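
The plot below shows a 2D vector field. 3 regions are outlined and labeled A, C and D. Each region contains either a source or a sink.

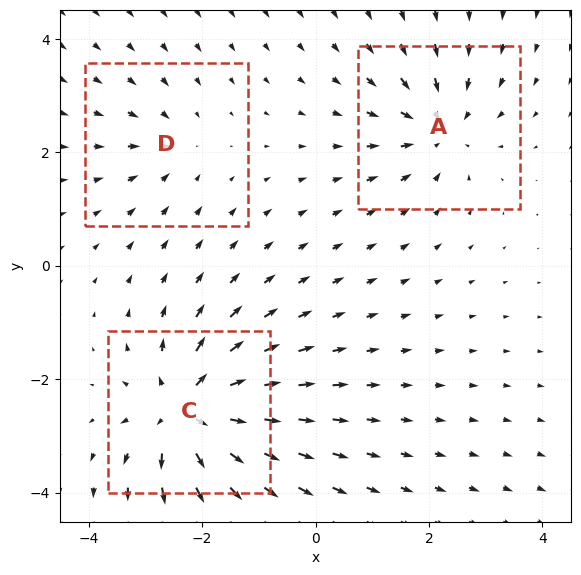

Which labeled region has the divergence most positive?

Divergence at each region's feature centre — A: about -4, C: about +6, D: about -2. Region C is most positive.

C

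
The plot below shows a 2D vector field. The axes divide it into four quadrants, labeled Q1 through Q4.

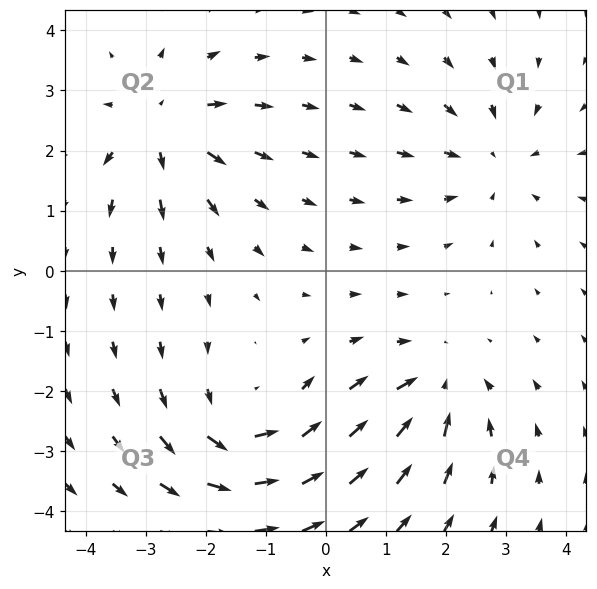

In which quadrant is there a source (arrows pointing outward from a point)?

Q2

The source sits at approximately (-2.7, 2.4), which lies in quadrant Q2. The divergence there is about +4, positive as expected for a source.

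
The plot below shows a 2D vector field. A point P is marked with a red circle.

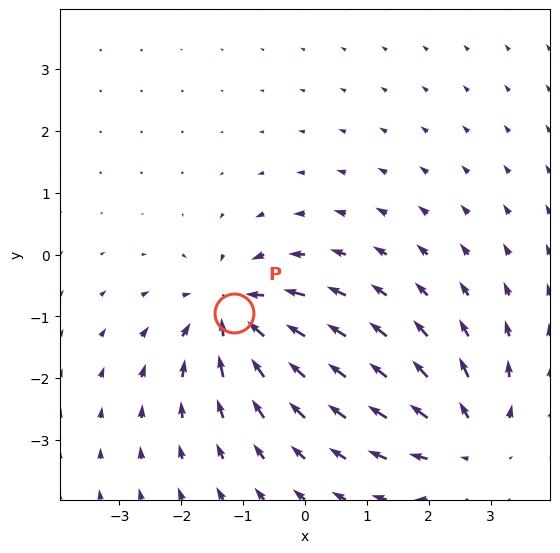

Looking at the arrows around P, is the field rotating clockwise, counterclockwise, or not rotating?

not rotating

Near P at (-1.1, -0.9) the arrows show no circulation. The curl there is ≈0.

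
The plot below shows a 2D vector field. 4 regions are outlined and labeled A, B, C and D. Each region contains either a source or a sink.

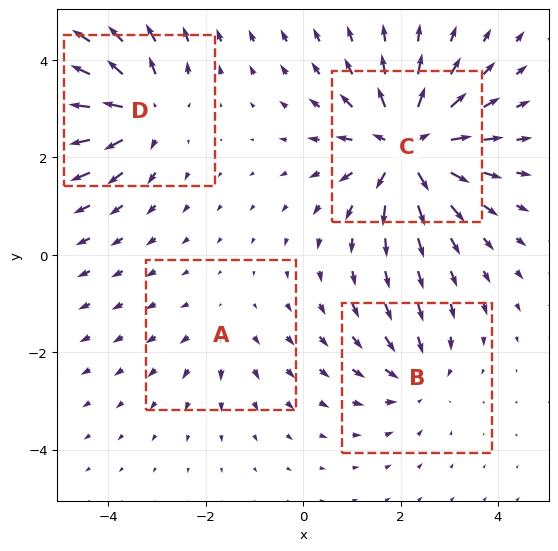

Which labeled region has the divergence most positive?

Divergence at each region's feature centre — A: about +2, B: about -4, C: about +7, D: about +5. Region C is most positive.

C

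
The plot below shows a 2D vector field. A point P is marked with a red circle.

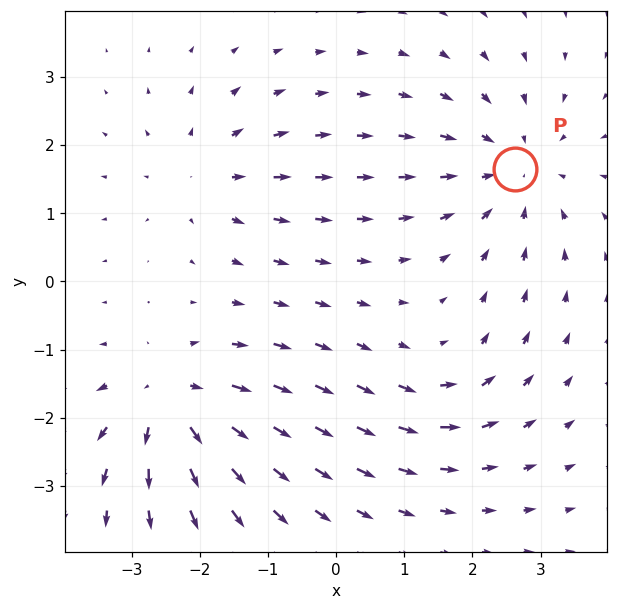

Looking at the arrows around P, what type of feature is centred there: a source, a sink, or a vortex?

sink

At P (2.6, 1.6) the arrows converge inward. Divergence about -4, curl ≈0 — negative divergence with near-zero curl is a sink.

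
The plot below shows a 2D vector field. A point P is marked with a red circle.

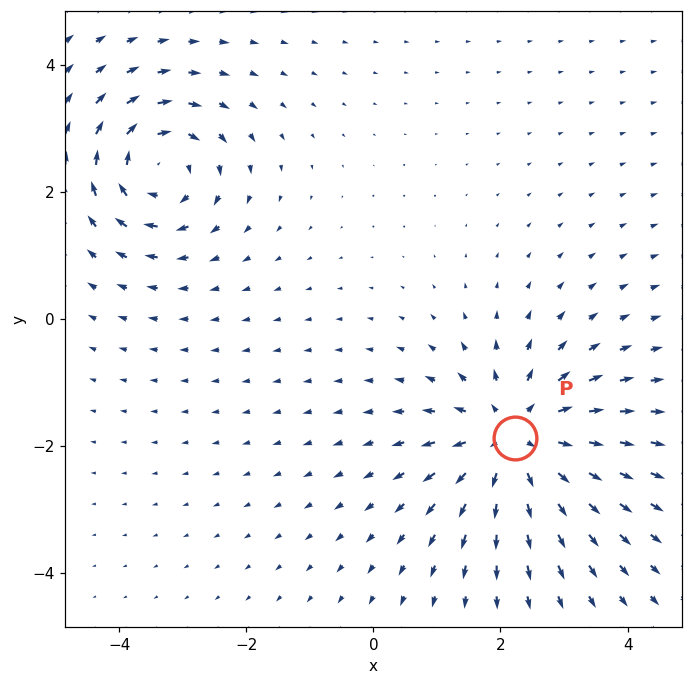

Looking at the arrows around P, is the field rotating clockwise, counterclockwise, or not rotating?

Near P at (2.2, -1.9) the arrows show no circulation. The curl there is ≈0.

not rotating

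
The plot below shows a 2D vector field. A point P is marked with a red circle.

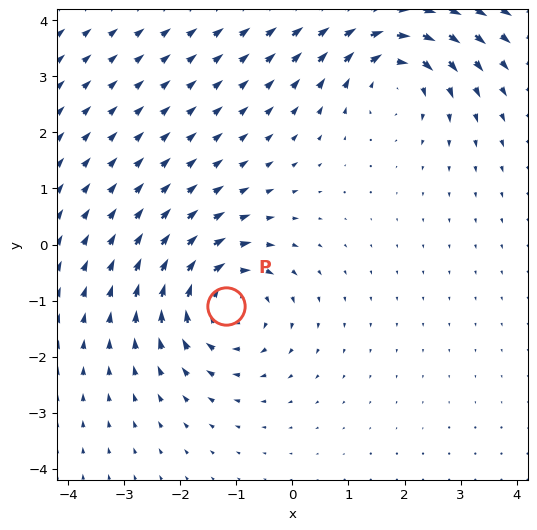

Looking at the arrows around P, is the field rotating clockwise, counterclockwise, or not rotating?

clockwise

Near P at (-1.2, -1.1) the arrows circulate clockwise. The curl (z-component) there is about -5; negative curl means clockwise rotation.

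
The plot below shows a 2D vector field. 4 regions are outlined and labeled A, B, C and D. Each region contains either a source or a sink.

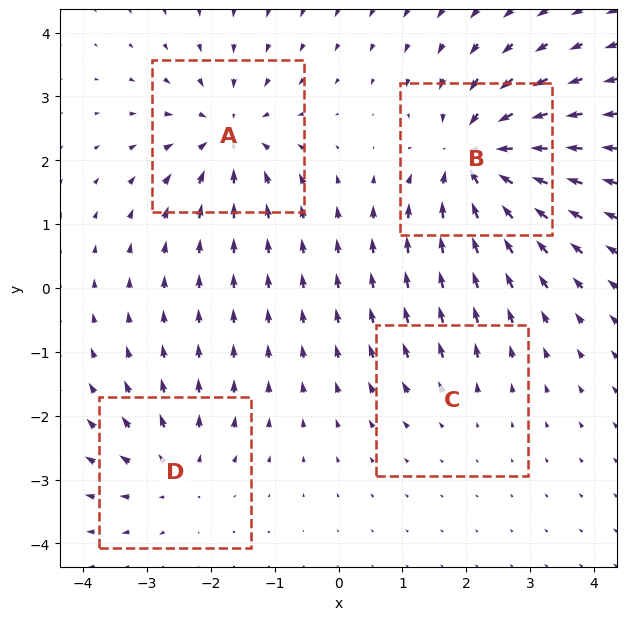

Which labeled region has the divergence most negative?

B

Divergence at each region's feature centre — A: about -5, B: about -7, C: about +2, D: about +4. Region B is most negative.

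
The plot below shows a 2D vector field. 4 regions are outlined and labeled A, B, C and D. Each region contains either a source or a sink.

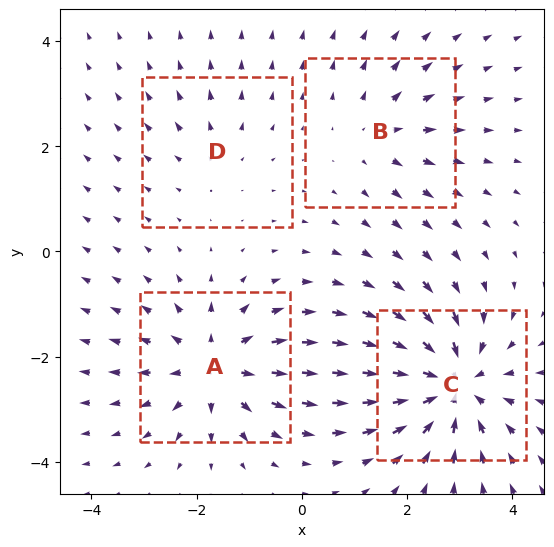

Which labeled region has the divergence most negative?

Divergence at each region's feature centre — A: about +5, B: about +3, C: about -7, D: about +2. Region C is most negative.

C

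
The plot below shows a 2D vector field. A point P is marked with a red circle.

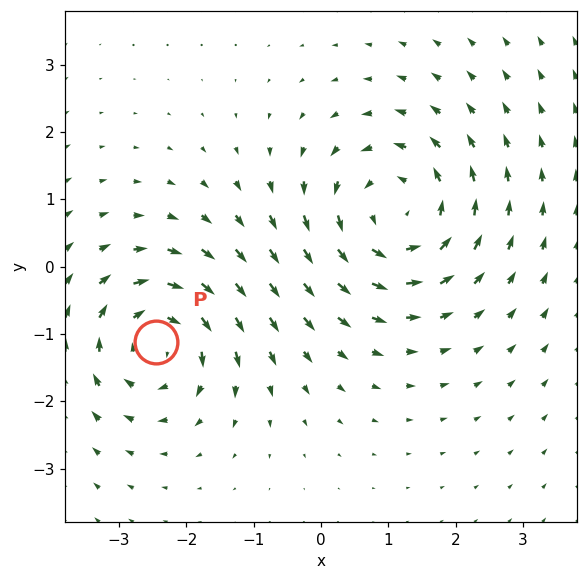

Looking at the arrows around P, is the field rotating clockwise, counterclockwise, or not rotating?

clockwise

Near P at (-2.4, -1.1) the arrows circulate clockwise. The curl (z-component) there is about -3; negative curl means clockwise rotation.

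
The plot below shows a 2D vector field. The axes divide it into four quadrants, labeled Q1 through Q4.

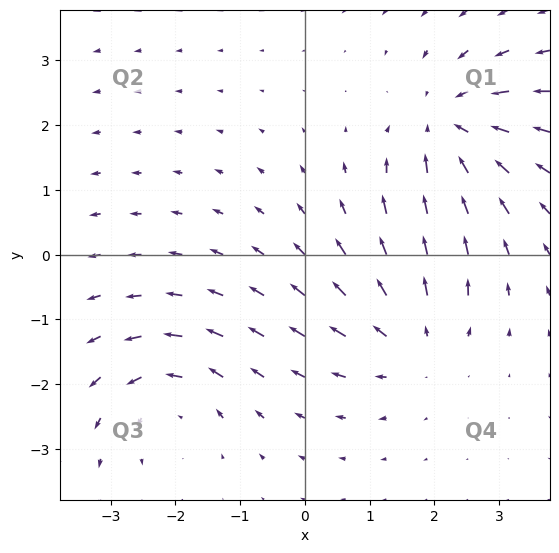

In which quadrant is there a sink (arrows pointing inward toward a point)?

The sink sits at approximately (2.2, 2.0), which lies in quadrant Q1. The divergence there is about -5, negative as expected for a sink.

Q1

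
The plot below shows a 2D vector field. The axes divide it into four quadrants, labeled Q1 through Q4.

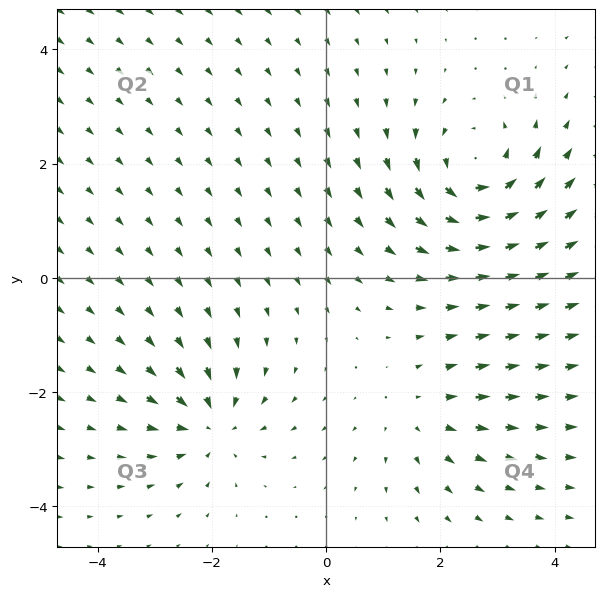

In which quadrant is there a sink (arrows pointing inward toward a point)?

The sink sits at approximately (-2.0, -2.6), which lies in quadrant Q3. The divergence there is about -4, negative as expected for a sink.

Q3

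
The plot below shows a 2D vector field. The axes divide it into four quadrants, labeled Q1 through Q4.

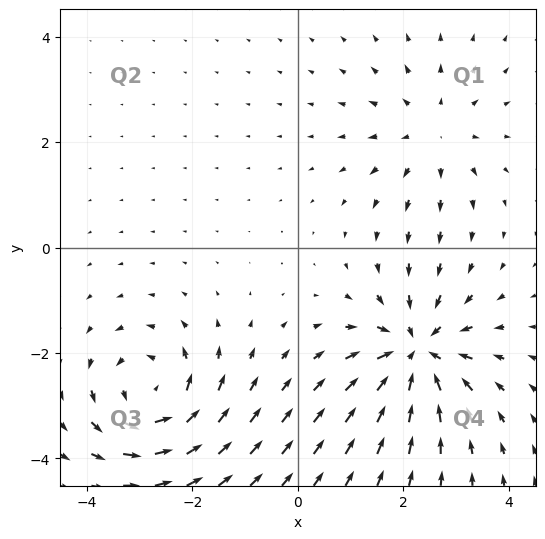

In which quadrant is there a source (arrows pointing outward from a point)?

Q1

The source sits at approximately (2.6, 2.2), which lies in quadrant Q1. The divergence there is about +3, positive as expected for a source.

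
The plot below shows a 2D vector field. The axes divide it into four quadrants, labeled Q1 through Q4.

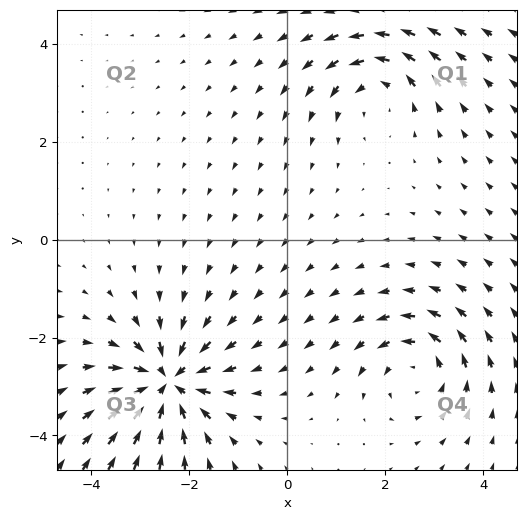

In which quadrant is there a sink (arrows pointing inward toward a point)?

The sink sits at approximately (-2.4, -2.9), which lies in quadrant Q3. The divergence there is about -6, negative as expected for a sink.

Q3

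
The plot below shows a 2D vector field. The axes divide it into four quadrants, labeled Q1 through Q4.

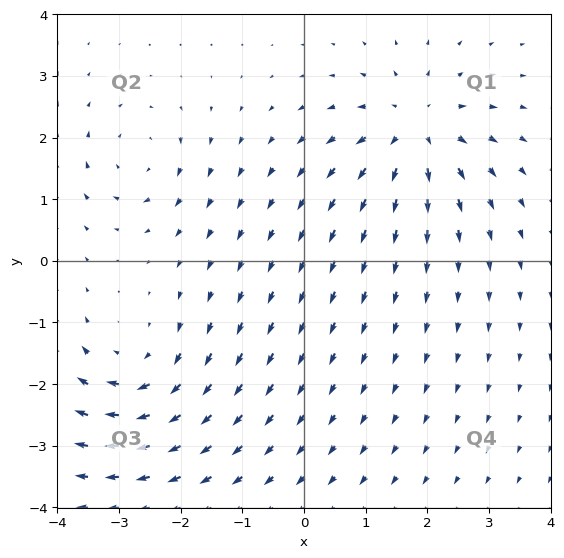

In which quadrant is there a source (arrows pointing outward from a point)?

Q1

The source sits at approximately (1.8, 2.1), which lies in quadrant Q1. The divergence there is about +5, positive as expected for a source.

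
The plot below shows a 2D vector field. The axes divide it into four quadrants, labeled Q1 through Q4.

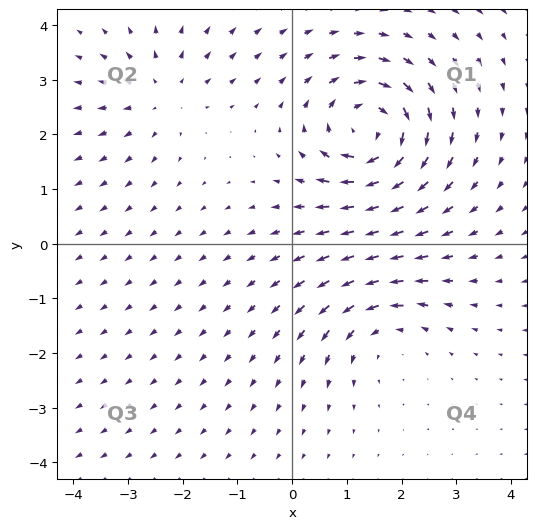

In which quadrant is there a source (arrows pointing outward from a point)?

Q2

The source sits at approximately (-2.4, 2.7), which lies in quadrant Q2. The divergence there is about +3, positive as expected for a source.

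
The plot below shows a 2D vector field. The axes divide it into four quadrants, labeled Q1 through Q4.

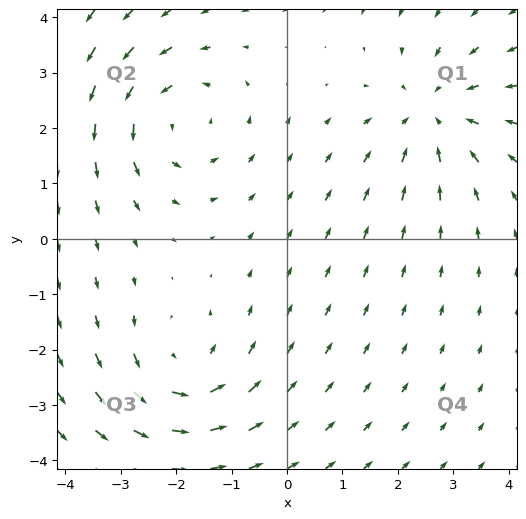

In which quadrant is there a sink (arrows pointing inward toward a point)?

Q1

The sink sits at approximately (2.6, 2.2), which lies in quadrant Q1. The divergence there is about -4, negative as expected for a sink.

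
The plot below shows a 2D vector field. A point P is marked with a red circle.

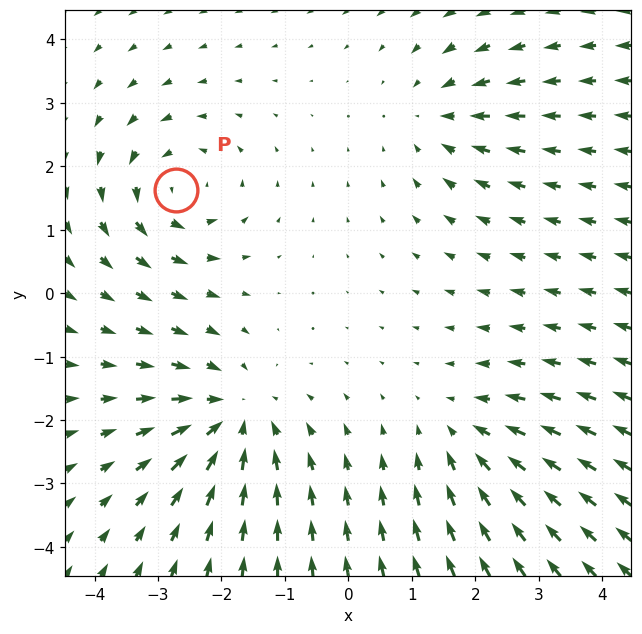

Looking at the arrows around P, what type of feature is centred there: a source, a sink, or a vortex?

vortex

At P (-2.7, 1.6) the arrows circulate counterclockwise. Divergence ≈0, curl about +4 — near-zero divergence with nonzero curl is a vortex.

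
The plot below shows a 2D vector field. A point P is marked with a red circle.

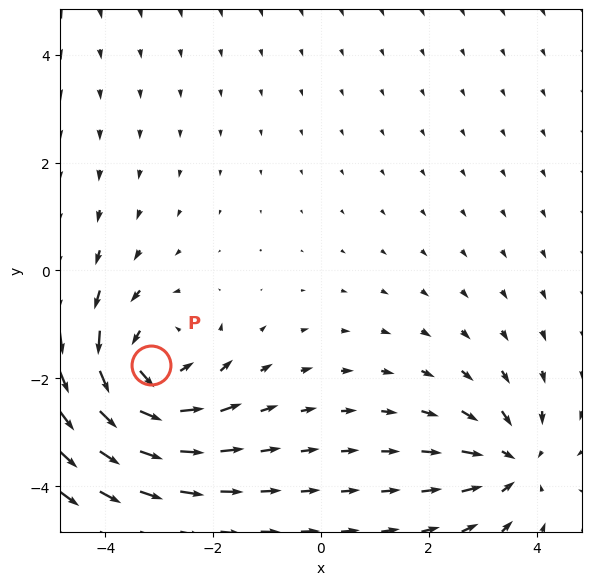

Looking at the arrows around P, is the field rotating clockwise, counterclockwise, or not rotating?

counterclockwise

Near P at (-3.1, -1.8) the arrows circulate counterclockwise. The curl (z-component) there is about +4; positive curl means counterclockwise rotation.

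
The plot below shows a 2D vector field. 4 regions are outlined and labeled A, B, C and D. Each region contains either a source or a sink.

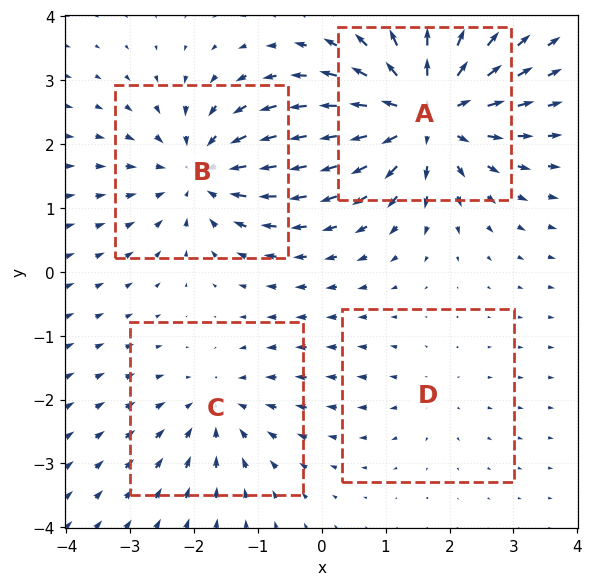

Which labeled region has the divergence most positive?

A

Divergence at each region's feature centre — A: about +7, B: about -5, C: about -3, D: about +2. Region A is most positive.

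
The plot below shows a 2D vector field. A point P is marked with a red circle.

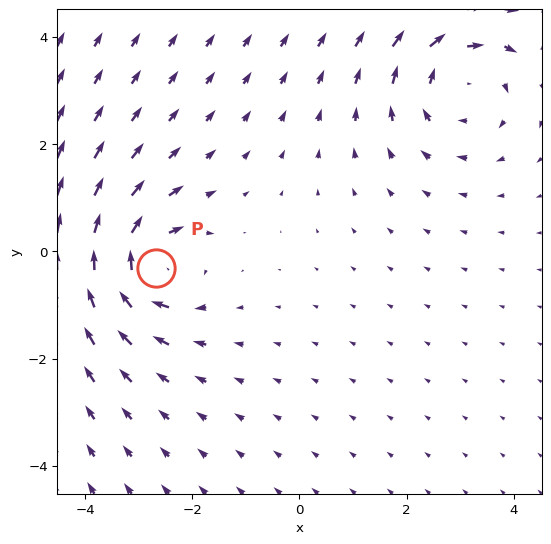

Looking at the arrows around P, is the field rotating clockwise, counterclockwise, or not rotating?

clockwise

Near P at (-2.7, -0.3) the arrows circulate clockwise. The curl (z-component) there is about -7; negative curl means clockwise rotation.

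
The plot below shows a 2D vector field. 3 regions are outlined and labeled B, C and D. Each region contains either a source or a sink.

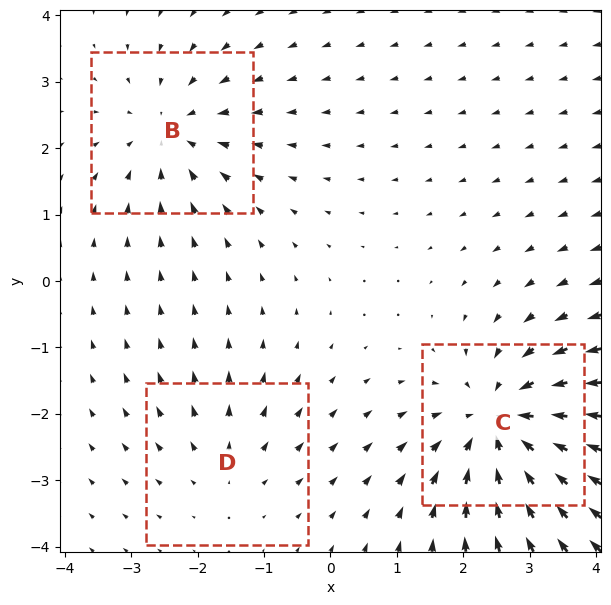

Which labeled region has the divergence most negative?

Divergence at each region's feature centre — B: about -3, C: about -4, D: about +2. Region C is most negative.

C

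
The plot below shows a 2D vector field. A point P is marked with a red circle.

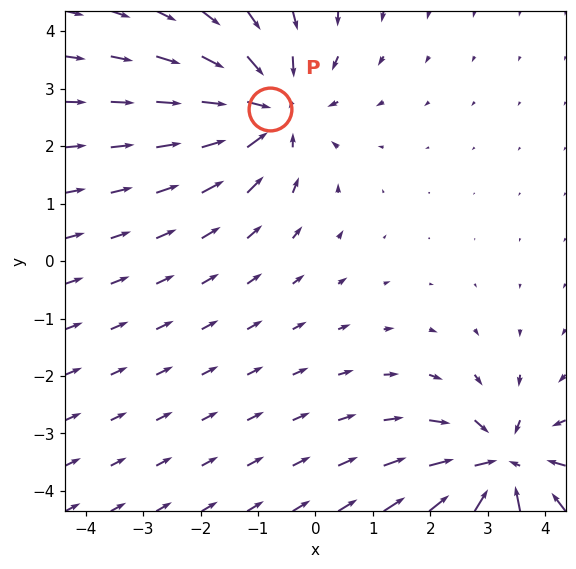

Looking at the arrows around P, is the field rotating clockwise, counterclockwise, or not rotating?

not rotating

Near P at (-0.8, 2.6) the arrows show no circulation. The curl there is ≈0.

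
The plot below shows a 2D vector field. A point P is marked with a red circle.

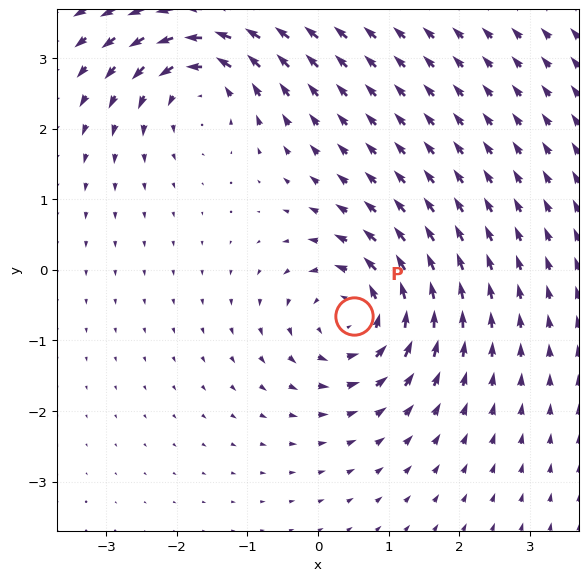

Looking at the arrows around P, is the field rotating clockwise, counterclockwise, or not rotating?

Near P at (0.5, -0.7) the arrows circulate counterclockwise. The curl (z-component) there is about +6; positive curl means counterclockwise rotation.

counterclockwise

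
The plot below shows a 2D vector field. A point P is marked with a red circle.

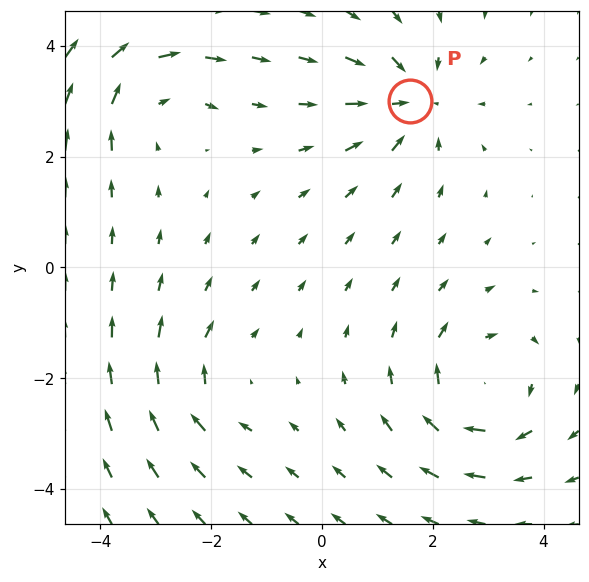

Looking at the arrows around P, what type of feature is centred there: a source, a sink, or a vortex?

sink

At P (1.6, 3.0) the arrows converge inward. Divergence about -4, curl ≈0 — negative divergence with near-zero curl is a sink.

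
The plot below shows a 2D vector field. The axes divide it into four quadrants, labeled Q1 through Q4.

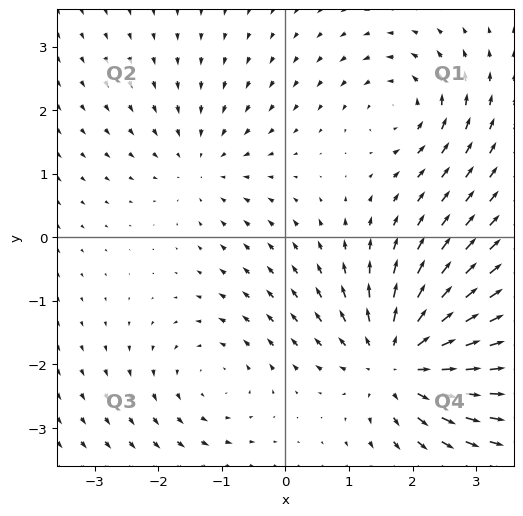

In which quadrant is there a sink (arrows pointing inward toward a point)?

Q2

The sink sits at approximately (-1.3, 1.2), which lies in quadrant Q2. The divergence there is about -3, negative as expected for a sink.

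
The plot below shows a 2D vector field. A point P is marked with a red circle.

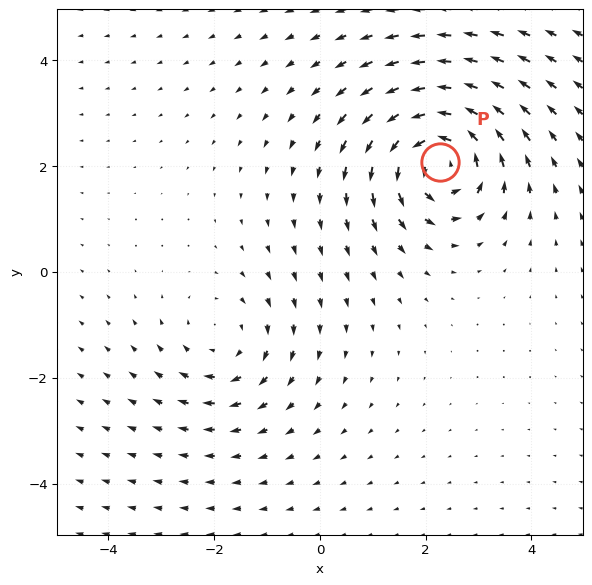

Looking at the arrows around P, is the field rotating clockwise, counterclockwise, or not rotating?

counterclockwise

Near P at (2.3, 2.1) the arrows circulate counterclockwise. The curl (z-component) there is about +6; positive curl means counterclockwise rotation.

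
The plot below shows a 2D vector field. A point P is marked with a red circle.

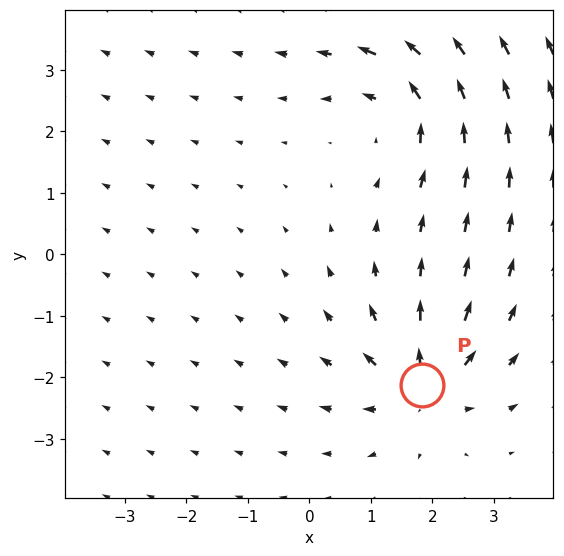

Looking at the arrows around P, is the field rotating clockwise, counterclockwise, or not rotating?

Near P at (1.8, -2.1) the arrows show no circulation. The curl there is ≈0.

not rotating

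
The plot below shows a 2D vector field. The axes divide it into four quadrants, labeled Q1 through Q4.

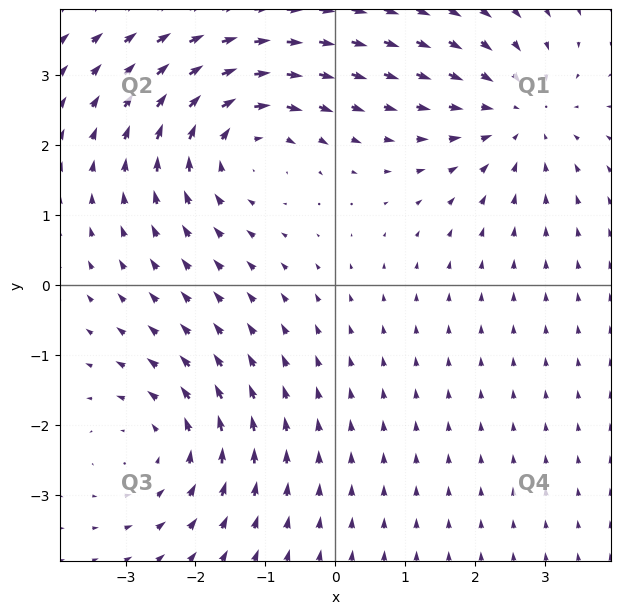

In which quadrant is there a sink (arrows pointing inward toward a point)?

The sink sits at approximately (2.6, 2.4), which lies in quadrant Q1. The divergence there is about -3, negative as expected for a sink.

Q1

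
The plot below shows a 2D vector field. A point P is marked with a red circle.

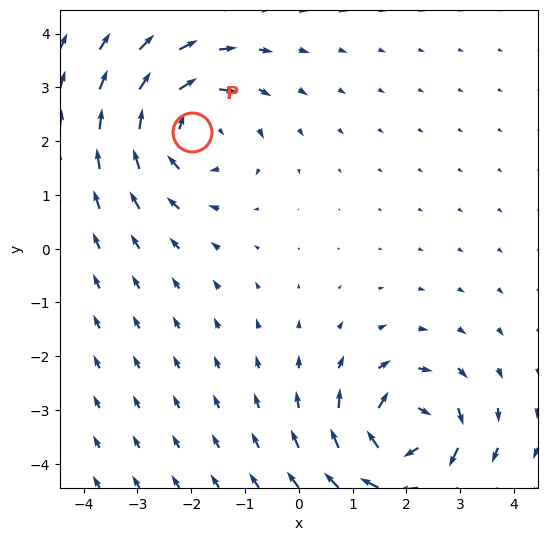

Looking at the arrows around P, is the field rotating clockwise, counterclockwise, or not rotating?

clockwise

Near P at (-2.0, 2.2) the arrows circulate clockwise. The curl (z-component) there is about -4; negative curl means clockwise rotation.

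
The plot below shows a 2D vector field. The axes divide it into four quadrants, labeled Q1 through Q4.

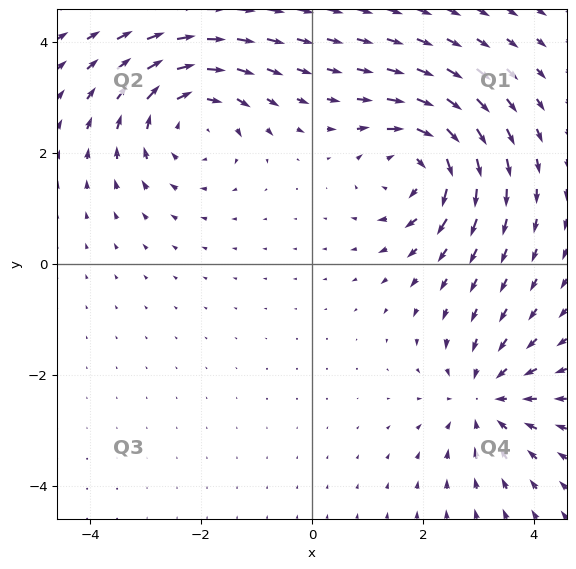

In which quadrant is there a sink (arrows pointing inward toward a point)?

Q4

The sink sits at approximately (3.1, -2.4), which lies in quadrant Q4. The divergence there is about -3, negative as expected for a sink.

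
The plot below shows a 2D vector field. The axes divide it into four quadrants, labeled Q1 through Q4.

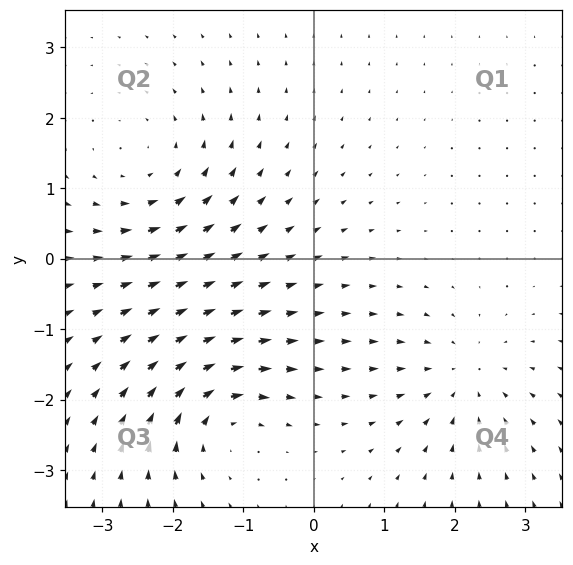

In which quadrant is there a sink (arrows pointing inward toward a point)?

The sink sits at approximately (2.1, -1.7), which lies in quadrant Q4. The divergence there is about -4, negative as expected for a sink.

Q4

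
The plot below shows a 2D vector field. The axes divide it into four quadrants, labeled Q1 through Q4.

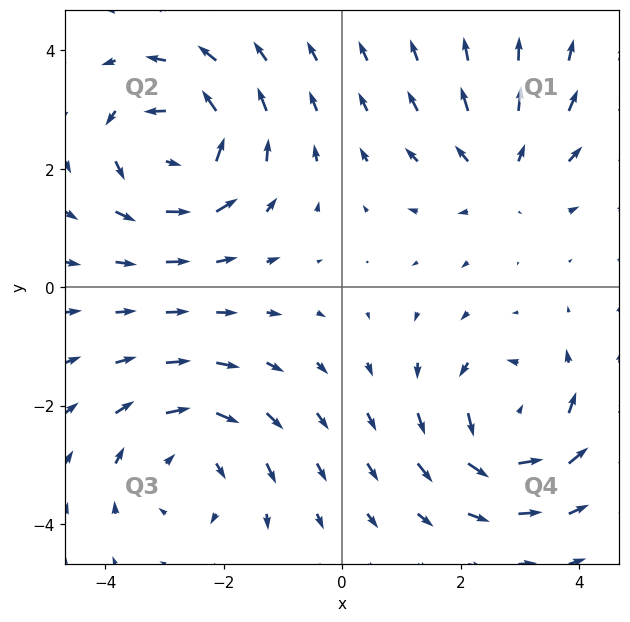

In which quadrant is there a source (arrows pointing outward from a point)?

The source sits at approximately (2.7, 1.9), which lies in quadrant Q1. The divergence there is about +3, positive as expected for a source.

Q1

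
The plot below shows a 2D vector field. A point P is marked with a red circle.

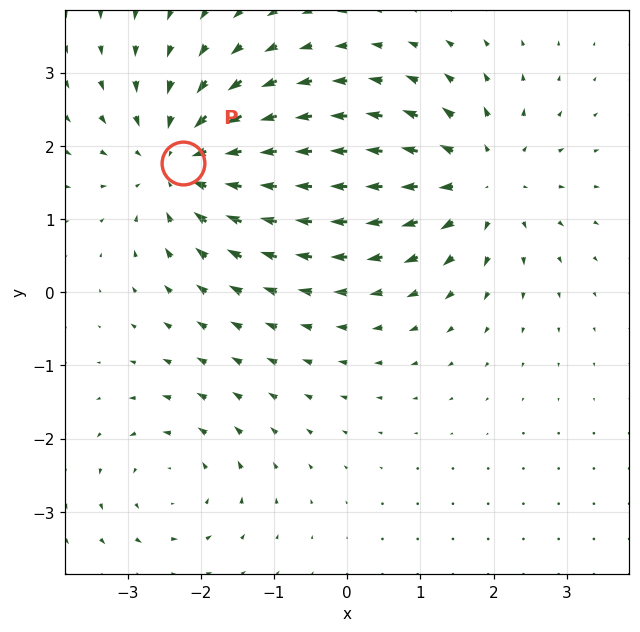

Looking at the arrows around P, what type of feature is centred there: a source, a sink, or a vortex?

sink

At P (-2.2, 1.8) the arrows converge inward. Divergence about -5, curl ≈0 — negative divergence with near-zero curl is a sink.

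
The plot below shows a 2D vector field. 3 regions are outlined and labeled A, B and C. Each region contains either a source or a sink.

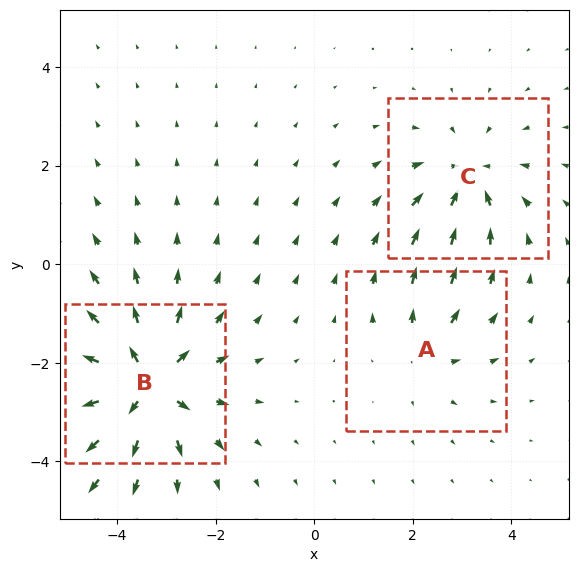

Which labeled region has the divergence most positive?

Divergence at each region's feature centre — A: about +2, B: about +5, C: about -3. Region B is most positive.

B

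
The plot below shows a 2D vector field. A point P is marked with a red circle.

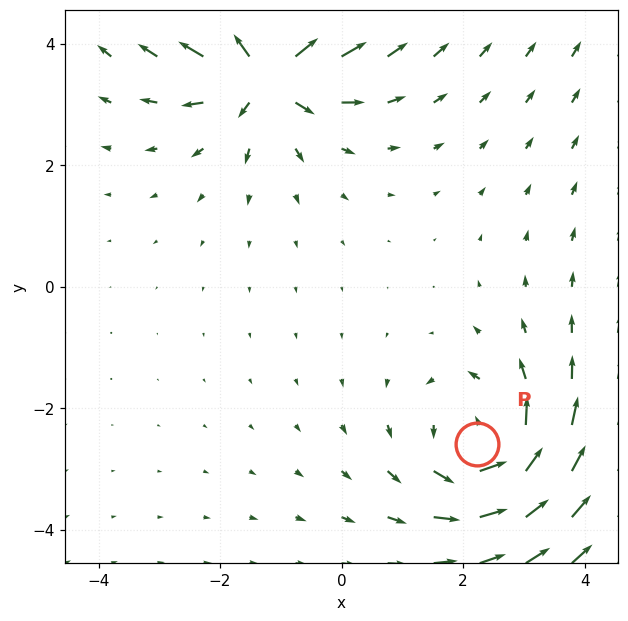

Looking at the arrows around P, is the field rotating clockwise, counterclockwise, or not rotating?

Near P at (2.2, -2.6) the arrows circulate counterclockwise. The curl (z-component) there is about +4; positive curl means counterclockwise rotation.

counterclockwise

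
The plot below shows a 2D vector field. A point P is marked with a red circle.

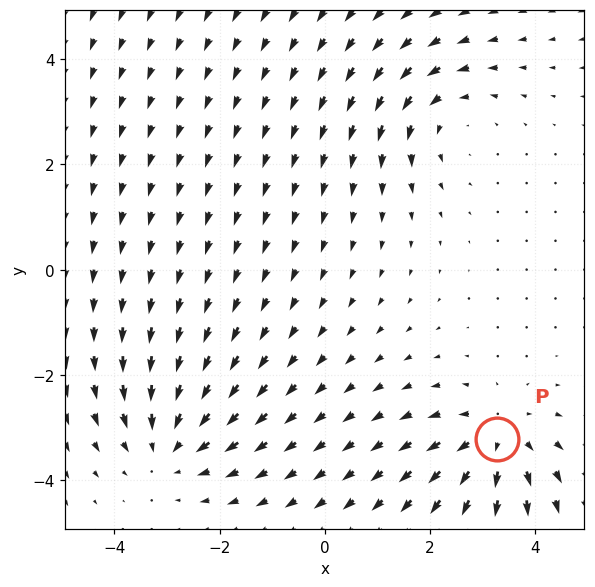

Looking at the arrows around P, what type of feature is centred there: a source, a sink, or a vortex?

source

At P (3.3, -3.2) the arrows spread outward. Divergence about +4, curl ≈0 — positive divergence with near-zero curl is a source.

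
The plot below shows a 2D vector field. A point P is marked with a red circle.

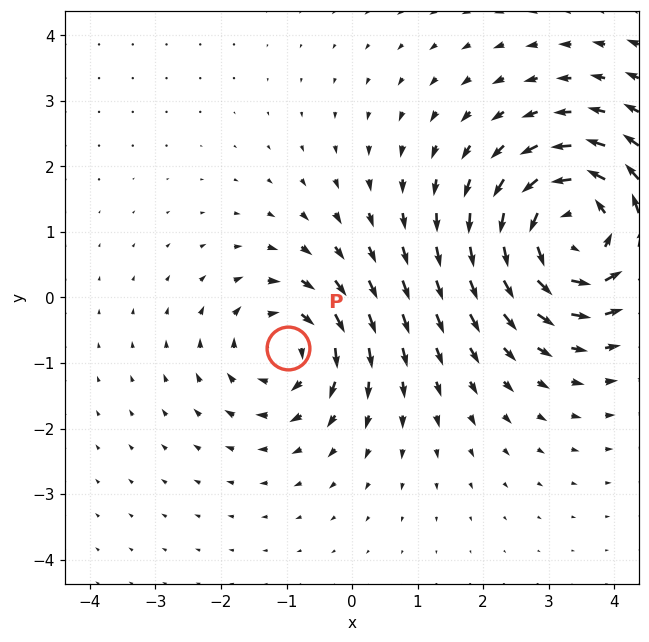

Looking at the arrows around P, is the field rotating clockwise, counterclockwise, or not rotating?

Near P at (-1.0, -0.8) the arrows circulate clockwise. The curl (z-component) there is about -3; negative curl means clockwise rotation.

clockwise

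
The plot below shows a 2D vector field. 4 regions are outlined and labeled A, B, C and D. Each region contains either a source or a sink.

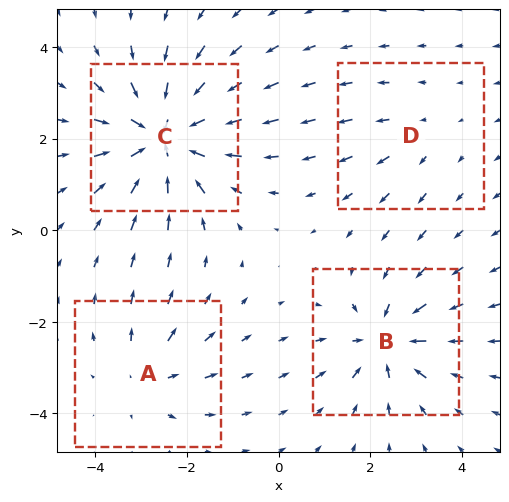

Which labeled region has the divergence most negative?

C

Divergence at each region's feature centre — A: about +3, B: about -5, C: about -7, D: about +2. Region C is most negative.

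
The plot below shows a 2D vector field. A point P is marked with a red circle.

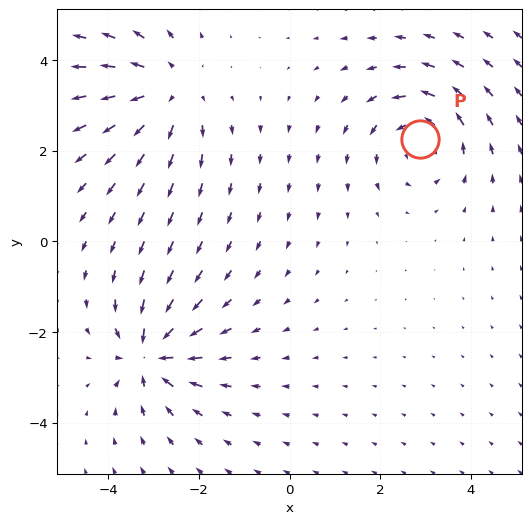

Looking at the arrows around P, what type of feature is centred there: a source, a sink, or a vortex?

vortex

At P (2.9, 2.3) the arrows circulate counterclockwise. Divergence ≈0, curl about +3 — near-zero divergence with nonzero curl is a vortex.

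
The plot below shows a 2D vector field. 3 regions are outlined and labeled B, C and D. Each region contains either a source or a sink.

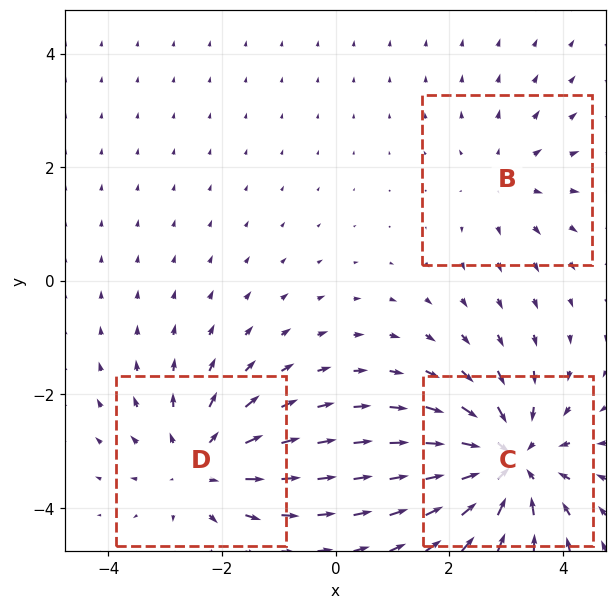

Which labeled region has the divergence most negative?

Divergence at each region's feature centre — B: about +2, C: about -4, D: about +3. Region C is most negative.

C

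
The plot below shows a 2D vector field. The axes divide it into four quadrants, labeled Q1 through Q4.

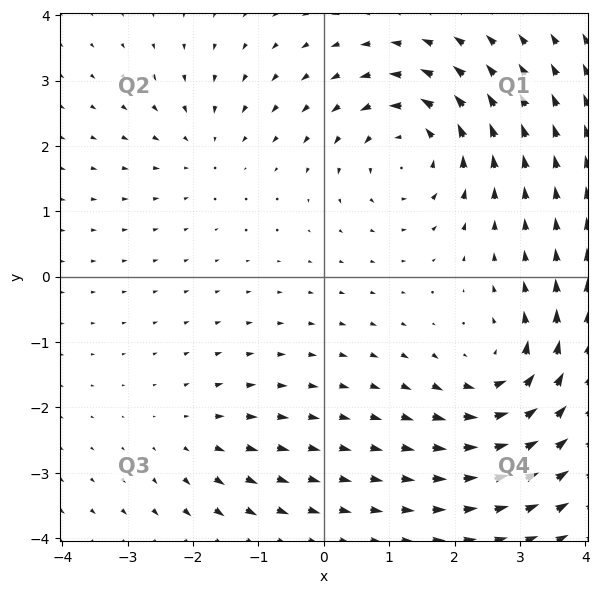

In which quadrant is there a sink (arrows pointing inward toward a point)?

Q2

The sink sits at approximately (-1.8, 2.0), which lies in quadrant Q2. The divergence there is about -3, negative as expected for a sink.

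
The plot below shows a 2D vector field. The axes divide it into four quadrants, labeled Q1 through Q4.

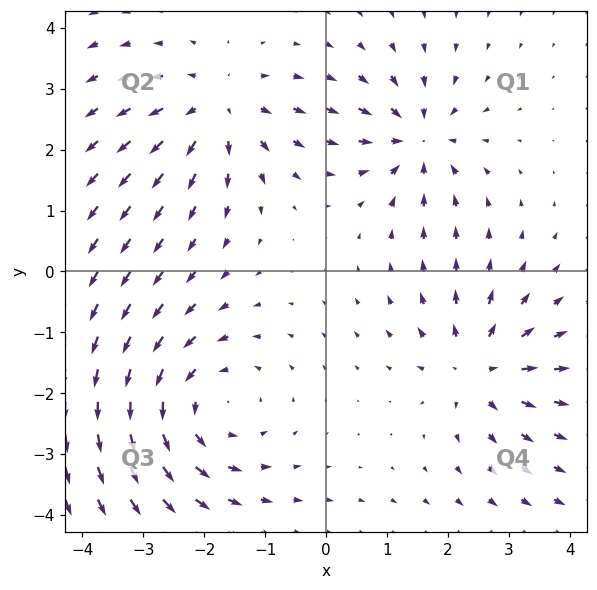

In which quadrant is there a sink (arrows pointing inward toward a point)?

The sink sits at approximately (1.5, 2.2), which lies in quadrant Q1. The divergence there is about -4, negative as expected for a sink.

Q1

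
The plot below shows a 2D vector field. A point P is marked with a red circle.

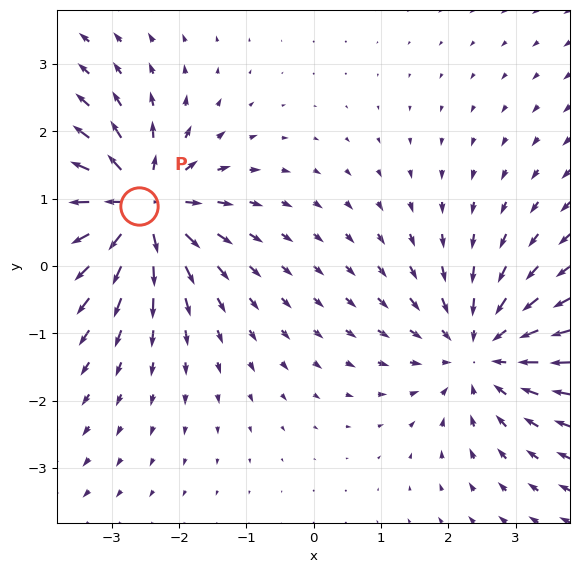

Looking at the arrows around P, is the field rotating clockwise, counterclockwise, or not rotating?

not rotating

Near P at (-2.6, 0.9) the arrows show no circulation. The curl there is ≈0.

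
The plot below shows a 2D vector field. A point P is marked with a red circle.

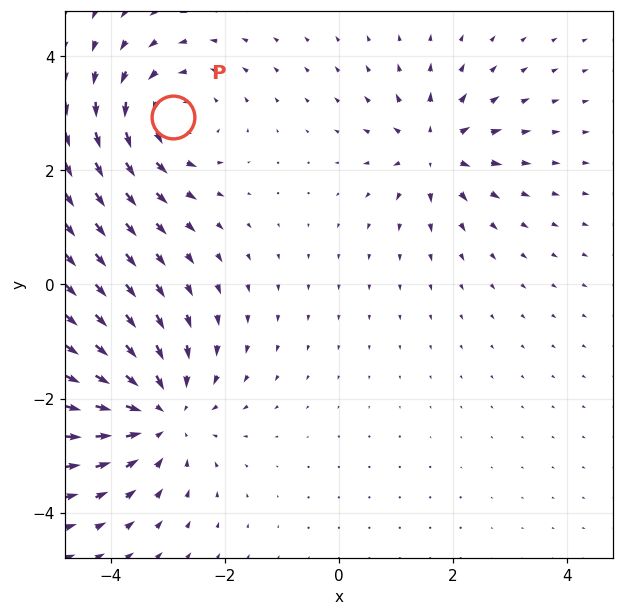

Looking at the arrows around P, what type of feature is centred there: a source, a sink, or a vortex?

At P (-2.9, 2.9) the arrows circulate counterclockwise. Divergence ≈0, curl about +4 — near-zero divergence with nonzero curl is a vortex.

vortex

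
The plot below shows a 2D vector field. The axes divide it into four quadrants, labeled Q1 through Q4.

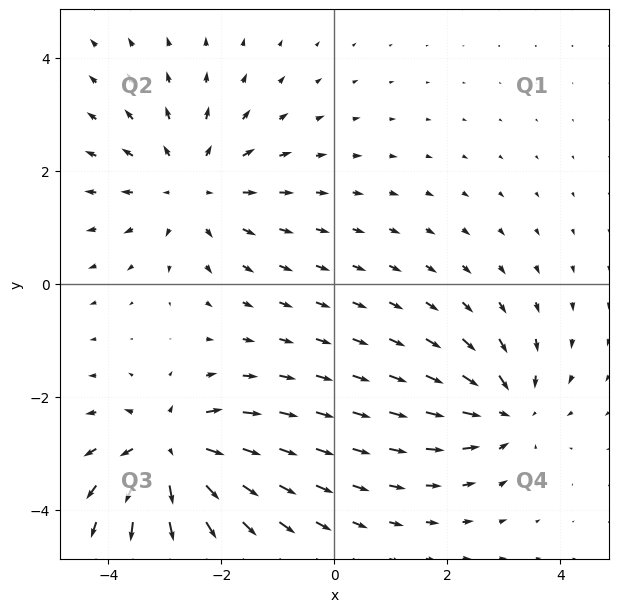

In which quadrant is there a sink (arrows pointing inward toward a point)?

Q4

The sink sits at approximately (3.1, -2.3), which lies in quadrant Q4. The divergence there is about -5, negative as expected for a sink.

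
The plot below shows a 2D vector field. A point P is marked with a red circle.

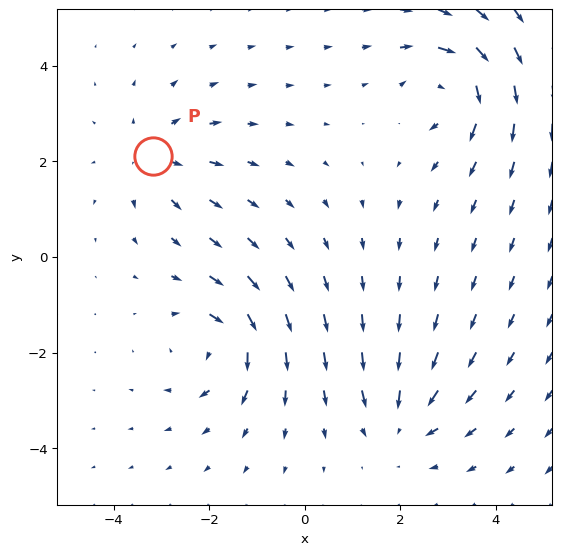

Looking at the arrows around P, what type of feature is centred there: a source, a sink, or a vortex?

source

At P (-3.2, 2.1) the arrows spread outward. Divergence about +3, curl ≈0 — positive divergence with near-zero curl is a source.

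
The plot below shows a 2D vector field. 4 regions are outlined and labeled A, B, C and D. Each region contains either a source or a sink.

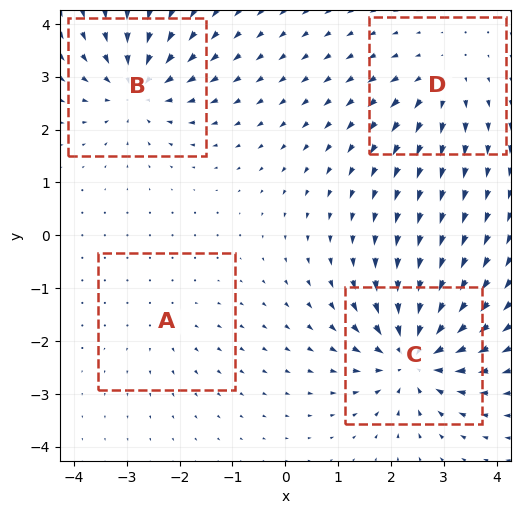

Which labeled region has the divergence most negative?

C

Divergence at each region's feature centre — A: about +2, B: about -6, C: about -8, D: about +4. Region C is most negative.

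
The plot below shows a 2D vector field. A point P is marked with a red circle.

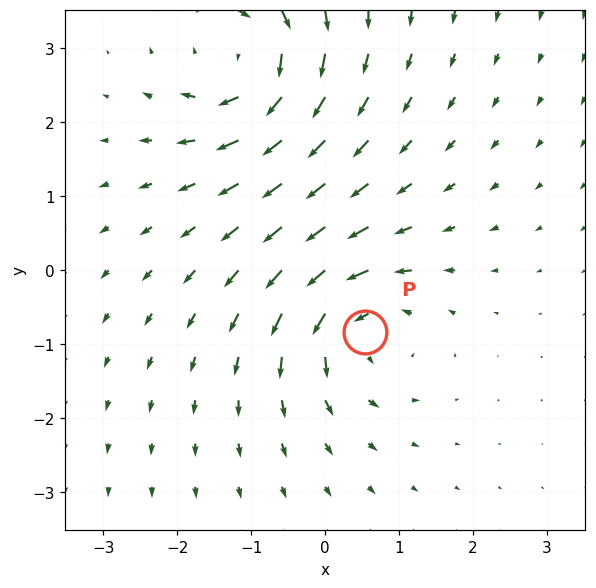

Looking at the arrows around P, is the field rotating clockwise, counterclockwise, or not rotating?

Near P at (0.5, -0.8) the arrows circulate counterclockwise. The curl (z-component) there is about +6; positive curl means counterclockwise rotation.

counterclockwise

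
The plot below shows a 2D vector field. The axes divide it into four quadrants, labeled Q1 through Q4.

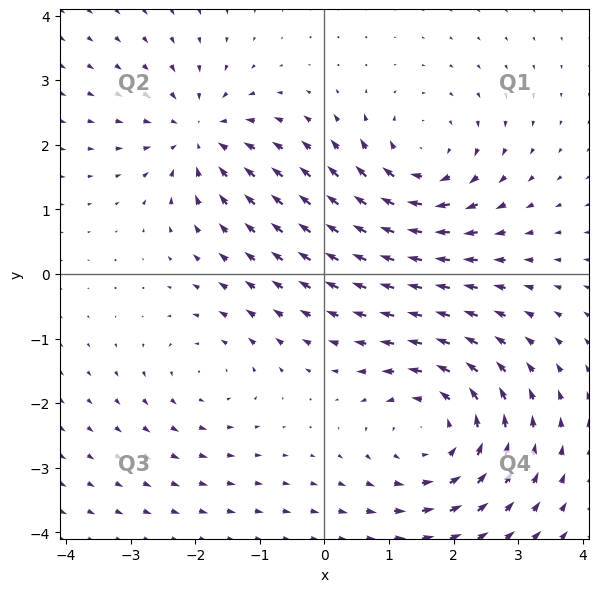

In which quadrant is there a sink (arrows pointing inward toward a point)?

The sink sits at approximately (-1.9, 2.1), which lies in quadrant Q2. The divergence there is about -4, negative as expected for a sink.

Q2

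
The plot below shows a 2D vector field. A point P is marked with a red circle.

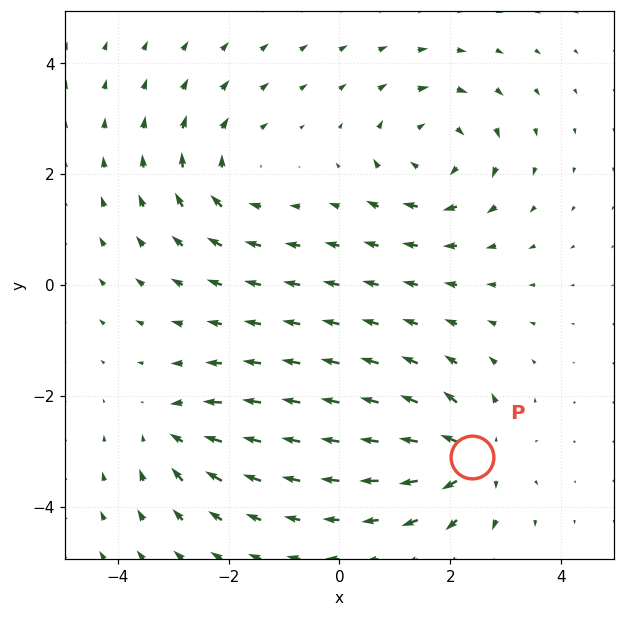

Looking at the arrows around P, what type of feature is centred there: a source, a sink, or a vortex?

source

At P (2.4, -3.1) the arrows spread outward. Divergence about +6, curl ≈0 — positive divergence with near-zero curl is a source.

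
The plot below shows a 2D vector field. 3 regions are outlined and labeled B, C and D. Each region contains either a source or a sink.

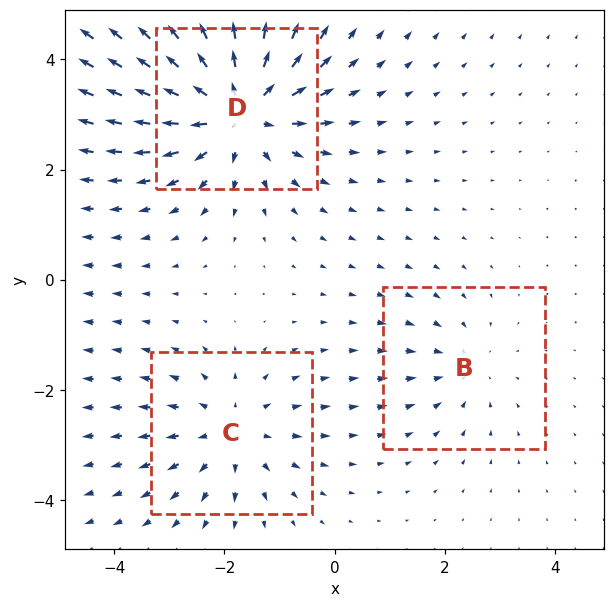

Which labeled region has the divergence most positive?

Divergence at each region's feature centre — B: about -2, C: about +3, D: about +5. Region D is most positive.

D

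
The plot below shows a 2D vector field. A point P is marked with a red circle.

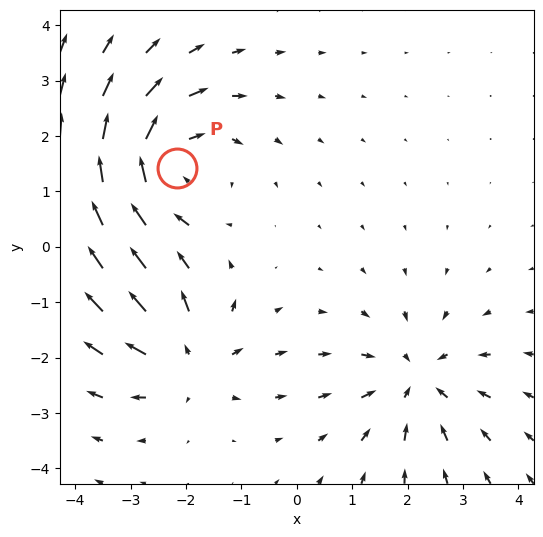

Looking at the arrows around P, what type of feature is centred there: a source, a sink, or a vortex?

vortex

At P (-2.2, 1.4) the arrows circulate clockwise. Divergence ≈0, curl about -3 — near-zero divergence with nonzero curl is a vortex.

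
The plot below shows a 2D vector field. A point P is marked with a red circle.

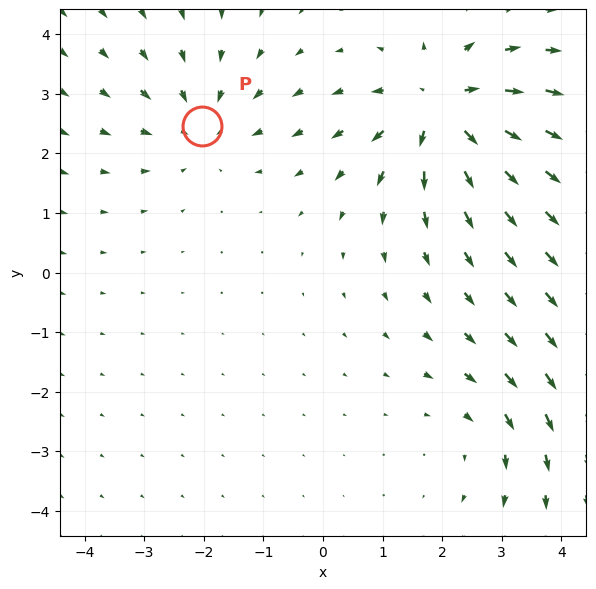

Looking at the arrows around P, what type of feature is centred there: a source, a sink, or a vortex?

sink

At P (-2.0, 2.5) the arrows converge inward. Divergence about -3, curl ≈0 — negative divergence with near-zero curl is a sink.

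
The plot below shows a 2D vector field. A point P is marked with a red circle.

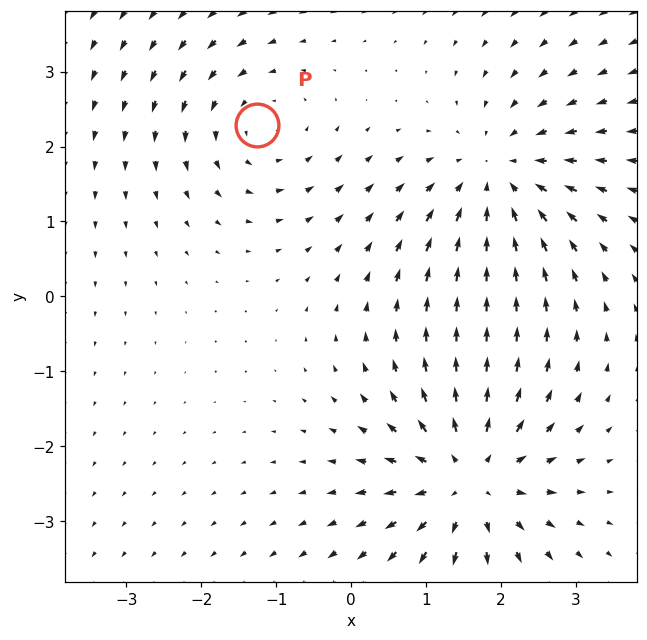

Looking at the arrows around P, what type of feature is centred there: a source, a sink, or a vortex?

vortex

At P (-1.3, 2.3) the arrows circulate counterclockwise. Divergence ≈0, curl about +3 — near-zero divergence with nonzero curl is a vortex.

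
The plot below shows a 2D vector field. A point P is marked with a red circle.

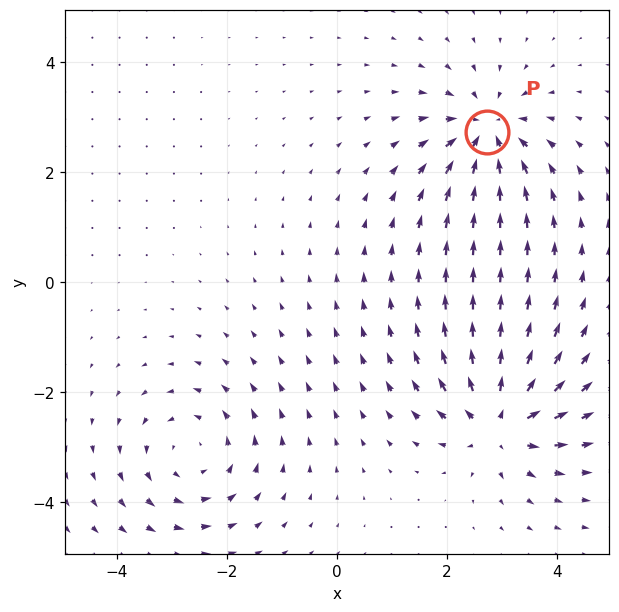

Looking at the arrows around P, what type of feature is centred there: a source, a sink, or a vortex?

sink

At P (2.7, 2.7) the arrows converge inward. Divergence about -6, curl ≈0 — negative divergence with near-zero curl is a sink.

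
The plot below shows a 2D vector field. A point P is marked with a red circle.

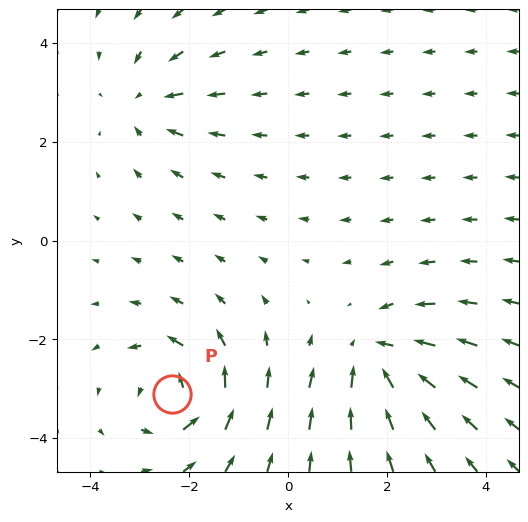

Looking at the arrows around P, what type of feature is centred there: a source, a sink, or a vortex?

vortex

At P (-2.4, -3.1) the arrows circulate counterclockwise. Divergence ≈0, curl about +5 — near-zero divergence with nonzero curl is a vortex.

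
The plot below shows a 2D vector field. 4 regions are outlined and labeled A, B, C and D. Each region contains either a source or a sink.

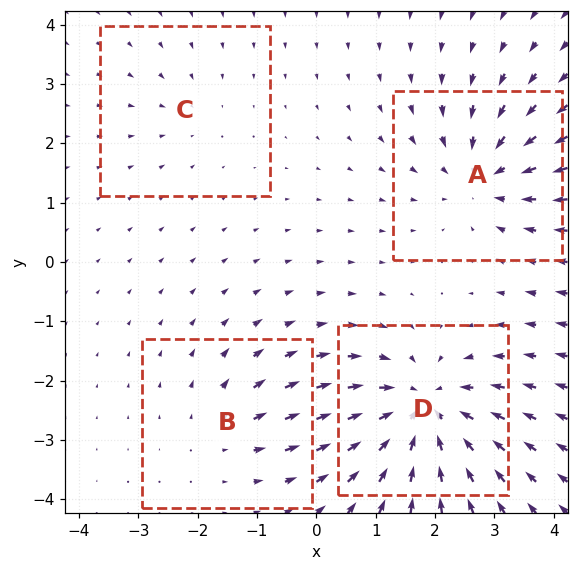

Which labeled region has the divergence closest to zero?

Divergence at each region's feature centre — A: about -5, B: about +3, C: about -2, D: about -7. Region C is closest to zero.

C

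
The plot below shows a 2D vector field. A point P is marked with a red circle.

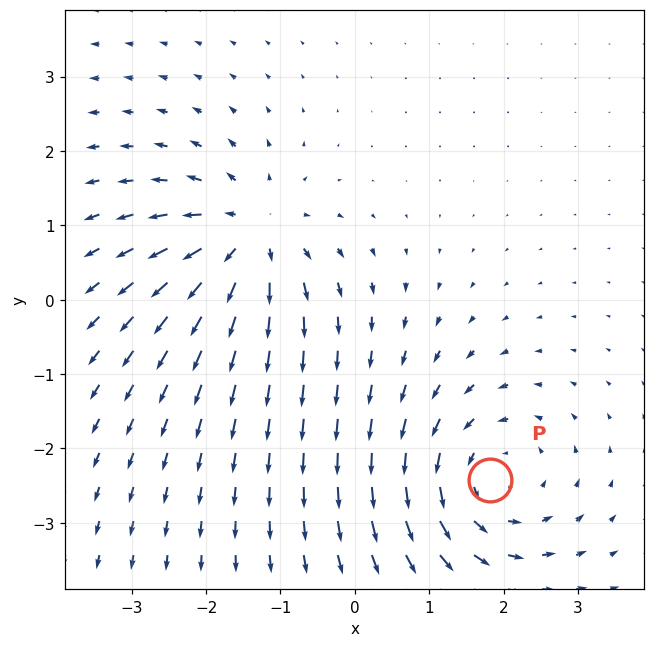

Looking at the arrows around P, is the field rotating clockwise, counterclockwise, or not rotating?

counterclockwise

Near P at (1.8, -2.4) the arrows circulate counterclockwise. The curl (z-component) there is about +5; positive curl means counterclockwise rotation.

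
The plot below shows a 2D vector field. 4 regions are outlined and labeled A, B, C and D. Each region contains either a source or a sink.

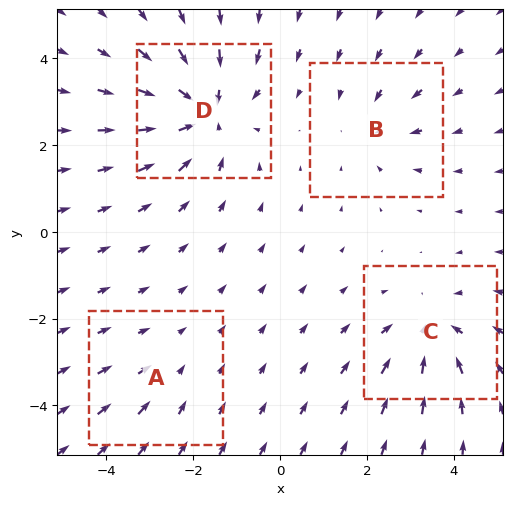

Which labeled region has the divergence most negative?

D

Divergence at each region's feature centre — A: about -2, B: about -3, C: about -5, D: about -7. Region D is most negative.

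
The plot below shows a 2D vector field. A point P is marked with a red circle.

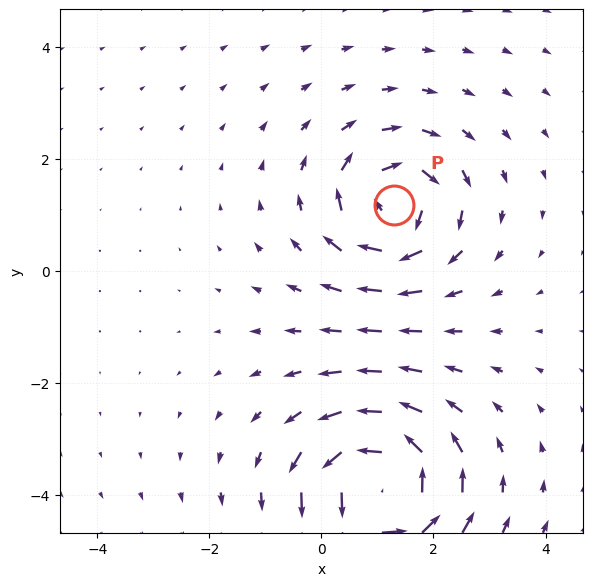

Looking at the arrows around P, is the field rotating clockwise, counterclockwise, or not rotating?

Near P at (1.3, 1.2) the arrows circulate clockwise. The curl (z-component) there is about -5; negative curl means clockwise rotation.

clockwise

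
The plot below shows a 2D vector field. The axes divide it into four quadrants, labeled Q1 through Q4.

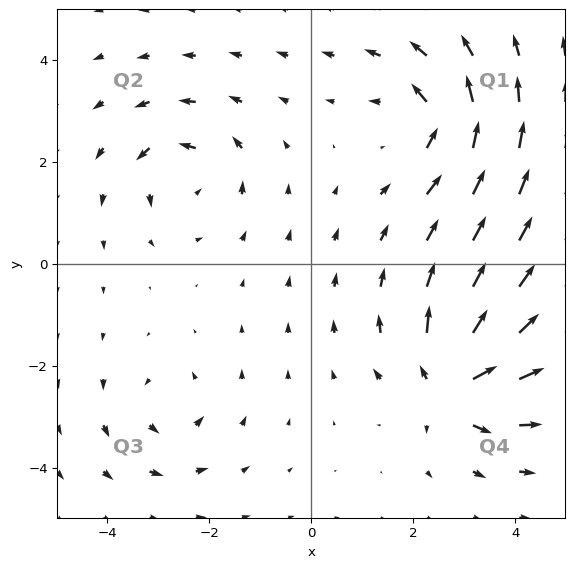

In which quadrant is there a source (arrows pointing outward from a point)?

Q4

The source sits at approximately (2.7, -2.4), which lies in quadrant Q4. The divergence there is about +7, positive as expected for a source.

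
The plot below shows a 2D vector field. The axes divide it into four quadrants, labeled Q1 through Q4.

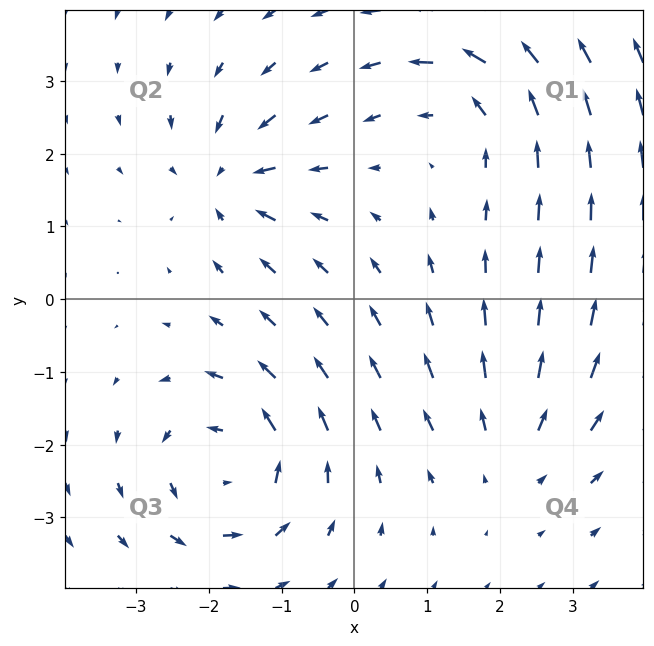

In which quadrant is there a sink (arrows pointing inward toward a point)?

Q2

The sink sits at approximately (-1.7, 1.6), which lies in quadrant Q2. The divergence there is about -5, negative as expected for a sink.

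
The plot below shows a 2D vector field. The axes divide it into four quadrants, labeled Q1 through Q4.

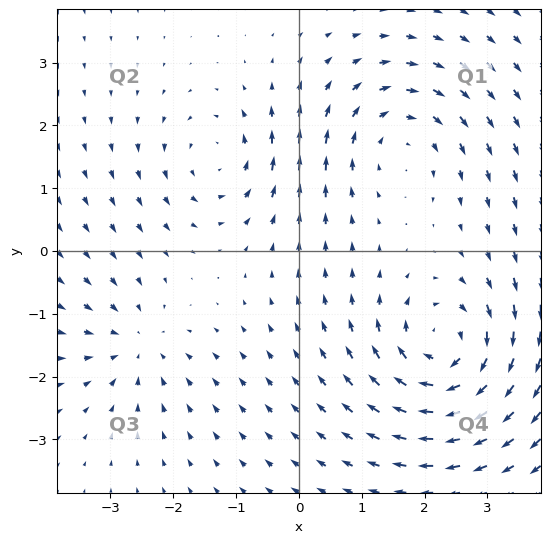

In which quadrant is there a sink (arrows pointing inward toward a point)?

Q3

The sink sits at approximately (-2.6, -1.5), which lies in quadrant Q3. The divergence there is about -3, negative as expected for a sink.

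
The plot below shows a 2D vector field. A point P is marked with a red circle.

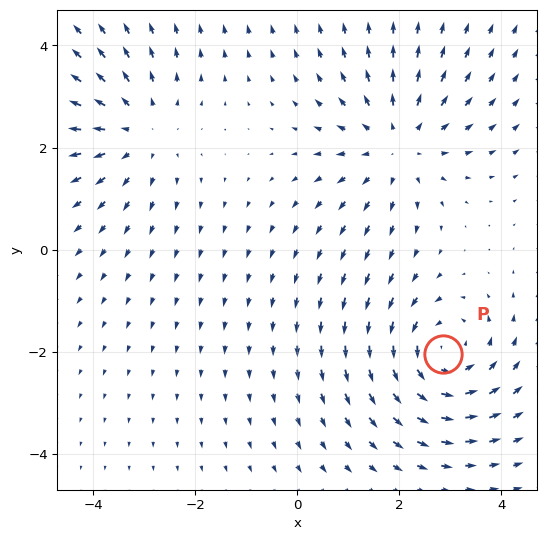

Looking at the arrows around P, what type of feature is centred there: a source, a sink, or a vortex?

vortex

At P (2.8, -2.0) the arrows circulate counterclockwise. Divergence ≈0, curl about +5 — near-zero divergence with nonzero curl is a vortex.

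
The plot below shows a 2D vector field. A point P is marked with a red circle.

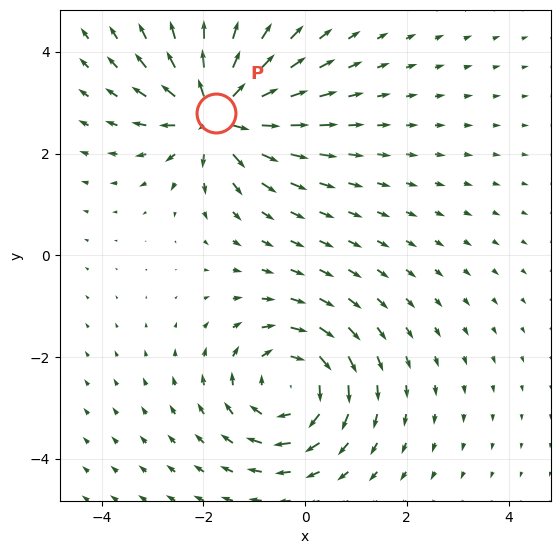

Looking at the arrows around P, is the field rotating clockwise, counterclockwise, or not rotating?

Near P at (-1.7, 2.8) the arrows show no circulation. The curl there is ≈0.

not rotating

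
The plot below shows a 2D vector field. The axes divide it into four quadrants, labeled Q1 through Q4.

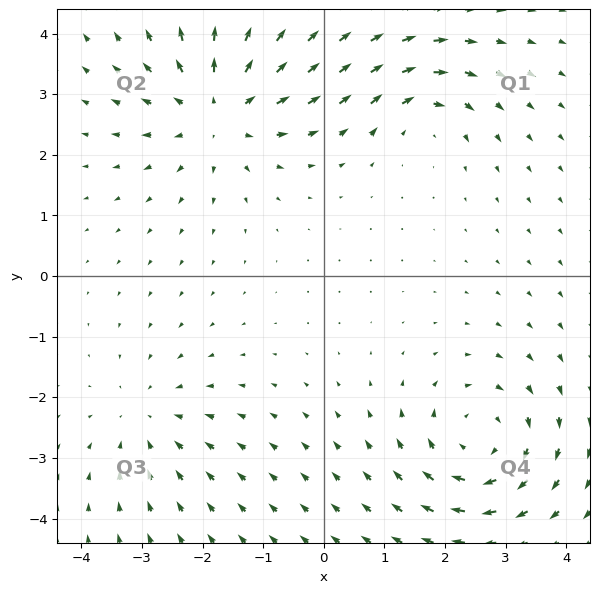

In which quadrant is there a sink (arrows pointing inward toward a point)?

The sink sits at approximately (-2.9, -2.4), which lies in quadrant Q3. The divergence there is about -3, negative as expected for a sink.

Q3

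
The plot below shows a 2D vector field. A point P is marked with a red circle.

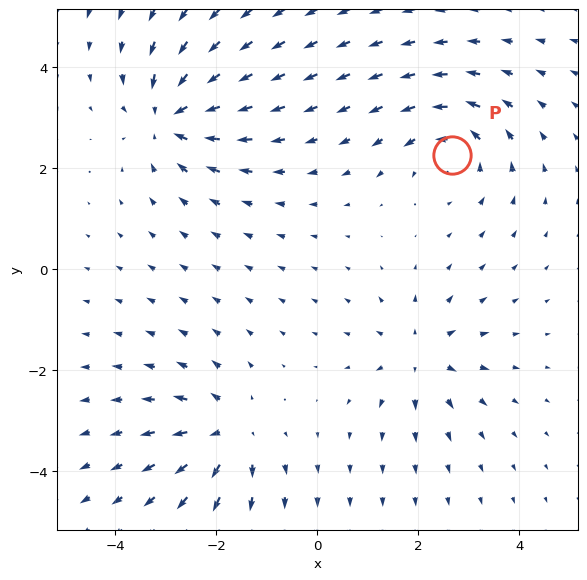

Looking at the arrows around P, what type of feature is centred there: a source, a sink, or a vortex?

At P (2.7, 2.3) the arrows circulate counterclockwise. Divergence ≈0, curl about +4 — near-zero divergence with nonzero curl is a vortex.

vortex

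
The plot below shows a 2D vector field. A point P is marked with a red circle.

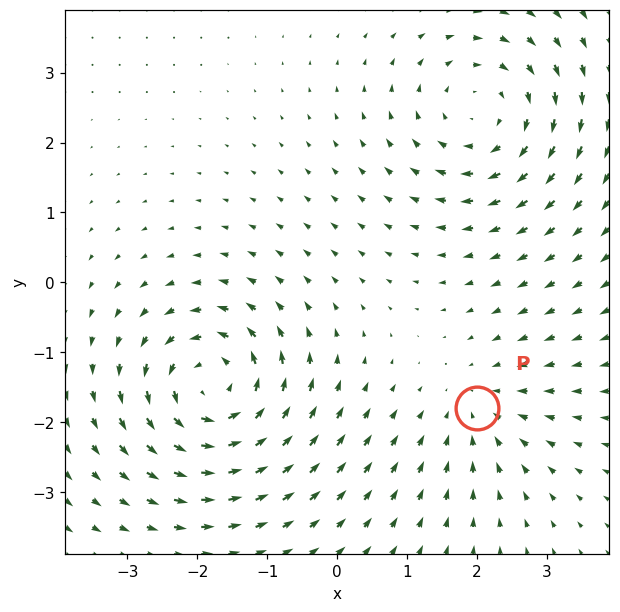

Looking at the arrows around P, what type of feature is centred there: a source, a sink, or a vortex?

sink

At P (2.0, -1.8) the arrows converge inward. Divergence about -2, curl ≈0 — negative divergence with near-zero curl is a sink.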